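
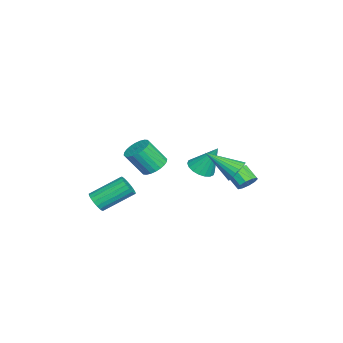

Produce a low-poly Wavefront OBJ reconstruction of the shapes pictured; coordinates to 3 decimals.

v 2.597 4.157 0.405
v 3.109 4.104 0.85
v 2.516 3.471 1.459
v 2.003 3.523 1.015
v 2.873 4.433 0.962
v 2.279 3.8 1.571
v 2.531 4.657 0.862
v 1.938 4.024 1.471
v 2.215 4.689 0.587
v 1.621 4.056 1.196
v 2.044 4.518 0.243
v 1.451 3.885 0.852
v 2.084 4.209 -0.039
v 1.491 3.576 0.57
v 2.321 3.88 -0.151
v 1.727 3.247 0.458
v 2.662 3.656 -0.051
v 2.069 3.023 0.558
v 2.979 3.624 0.224
v 2.385 2.991 0.833
v 3.149 3.795 0.568
v 2.556 3.162 1.177
v 2.489 -4.307 -1.784
v 3.182 -4.153 -1.659
v 2.583 -2.4 -0.492
v 1.891 -2.553 -0.616
v 3.121 -3.994 -1.93
v 2.522 -2.24 -0.763
v 2.935 -3.896 -2.172
v 2.336 -2.142 -1.005
v 2.661 -3.88 -2.337
v 2.062 -2.126 -1.17
v 2.353 -3.948 -2.393
v 1.754 -2.194 -1.226
v 2.072 -4.087 -2.328
v 1.473 -2.334 -1.16
v 1.873 -4.27 -2.155
v 1.275 -2.516 -0.987
v 1.797 -4.46 -1.908
v 1.198 -2.707 -0.741
v 1.858 -4.62 -1.637
v 1.259 -2.866 -0.47
v 2.044 -4.718 -1.395
v 1.445 -2.964 -0.228
v 2.318 -4.734 -1.23
v 1.719 -2.98 -0.063
v 2.626 -4.666 -1.174
v 2.027 -2.912 -0.007
v 2.907 -4.526 -1.24
v 2.308 -2.773 -0.072
v 3.105 -4.344 -1.413
v 2.507 -2.59 -0.245
v -2.191 1.075 -1.252
v -1.64 0.434 -0.943
v -2.029 2.065 0.512
v -1.387 0.694 -1.112
v -1.294 1.03 -1.309
v -1.378 1.375 -1.495
v -1.623 1.66 -1.633
v -1.98 1.829 -1.695
v -2.38 1.849 -1.67
v -2.741 1.716 -1.562
v -2.994 1.455 -1.392
v -3.088 1.119 -1.195
v -3.004 0.775 -1.009
v -2.759 0.489 -0.872
v -2.401 0.32 -0.809
v -2.002 0.3 -0.835
v 3.713 3.666 1.947
v 4.033 4.012 2.556
v 3.387 1.914 3.113
v 3.724 4.091 2.589
v 3.414 4.097 2.511
v 3.155 4.028 2.335
v 2.993 3.897 2.092
v 2.955 3.726 1.824
v 3.049 3.544 1.578
v 3.257 3.384 1.395
v 3.544 3.272 1.308
v 3.861 3.229 1.331
v 4.152 3.261 1.461
v 4.367 3.363 1.675
v 4.469 3.518 1.936
v 4.44 3.698 2.199
v 4.286 3.873 2.418
v 0.218 -1.31 0.083
v 1.072 -1.105 0.139
v 1.216 -2.104 1.593
v 0.362 -2.31 1.537
v 0.93 -0.854 0.326
v 1.074 -1.853 1.78
v 0.68 -0.673 0.476
v 0.824 -1.672 1.929
v 0.359 -0.588 0.565
v 0.504 -1.587 2.019
v 0.017 -0.614 0.582
v 0.162 -1.613 2.036
v -0.294 -0.745 0.522
v -0.15 -1.744 1.976
v -0.528 -0.963 0.396
v -0.383 -1.962 1.85
v -0.648 -1.233 0.222
v -0.503 -2.233 1.676
v -0.636 -1.516 0.027
v -0.492 -2.515 1.481
v -0.494 -1.767 -0.16
v -0.35 -2.766 1.294
v -0.244 -1.948 -0.309
v -0.1 -2.947 1.144
v 0.076 -2.033 -0.399
v 0.221 -3.032 1.055
v 0.418 -2.007 -0.416
v 0.563 -3.006 1.038
v 0.73 -1.876 -0.356
v 0.874 -2.875 1.098
v 0.963 -1.658 -0.23
v 1.108 -2.657 1.224
v 1.083 -1.387 -0.056
v 1.228 -2.387 1.398
f 2 1 5
f 2 5 3
f 3 5 6
f 3 6 4
f 5 1 7
f 5 7 6
f 6 7 8
f 6 8 4
f 7 1 9
f 7 9 8
f 8 9 10
f 8 10 4
f 9 1 11
f 9 11 10
f 10 11 12
f 10 12 4
f 11 1 13
f 11 13 12
f 12 13 14
f 12 14 4
f 13 1 15
f 13 15 14
f 14 15 16
f 14 16 4
f 15 1 17
f 15 17 16
f 16 17 18
f 16 18 4
f 17 1 19
f 17 19 18
f 18 19 20
f 18 20 4
f 19 1 21
f 19 21 20
f 20 21 22
f 20 22 4
f 21 1 2
f 21 2 22
f 22 2 3
f 22 3 4
f 24 23 27
f 24 27 25
f 25 27 28
f 25 28 26
f 27 23 29
f 27 29 28
f 28 29 30
f 28 30 26
f 29 23 31
f 29 31 30
f 30 31 32
f 30 32 26
f 31 23 33
f 31 33 32
f 32 33 34
f 32 34 26
f 33 23 35
f 33 35 34
f 34 35 36
f 34 36 26
f 35 23 37
f 35 37 36
f 36 37 38
f 36 38 26
f 37 23 39
f 37 39 38
f 38 39 40
f 38 40 26
f 39 23 41
f 39 41 40
f 40 41 42
f 40 42 26
f 41 23 43
f 41 43 42
f 42 43 44
f 42 44 26
f 43 23 45
f 43 45 44
f 44 45 46
f 44 46 26
f 45 23 47
f 45 47 46
f 46 47 48
f 46 48 26
f 47 23 49
f 47 49 48
f 48 49 50
f 48 50 26
f 49 23 51
f 49 51 50
f 50 51 52
f 50 52 26
f 51 23 24
f 51 24 52
f 52 24 25
f 52 25 26
f 54 53 56
f 54 56 55
f 56 53 57
f 56 57 55
f 57 53 58
f 57 58 55
f 58 53 59
f 58 59 55
f 59 53 60
f 59 60 55
f 60 53 61
f 60 61 55
f 61 53 62
f 61 62 55
f 62 53 63
f 62 63 55
f 63 53 64
f 63 64 55
f 64 53 65
f 64 65 55
f 65 53 66
f 65 66 55
f 66 53 67
f 66 67 55
f 67 53 68
f 67 68 55
f 68 53 54
f 68 54 55
f 70 69 72
f 70 72 71
f 72 69 73
f 72 73 71
f 73 69 74
f 73 74 71
f 74 69 75
f 74 75 71
f 75 69 76
f 75 76 71
f 76 69 77
f 76 77 71
f 77 69 78
f 77 78 71
f 78 69 79
f 78 79 71
f 79 69 80
f 79 80 71
f 80 69 81
f 80 81 71
f 81 69 82
f 81 82 71
f 82 69 83
f 82 83 71
f 83 69 84
f 83 84 71
f 84 69 85
f 84 85 71
f 85 69 70
f 85 70 71
f 87 86 90
f 87 90 88
f 88 90 91
f 88 91 89
f 90 86 92
f 90 92 91
f 91 92 93
f 91 93 89
f 92 86 94
f 92 94 93
f 93 94 95
f 93 95 89
f 94 86 96
f 94 96 95
f 95 96 97
f 95 97 89
f 96 86 98
f 96 98 97
f 97 98 99
f 97 99 89
f 98 86 100
f 98 100 99
f 99 100 101
f 99 101 89
f 100 86 102
f 100 102 101
f 101 102 103
f 101 103 89
f 102 86 104
f 102 104 103
f 103 104 105
f 103 105 89
f 104 86 106
f 104 106 105
f 105 106 107
f 105 107 89
f 106 86 108
f 106 108 107
f 107 108 109
f 107 109 89
f 108 86 110
f 108 110 109
f 109 110 111
f 109 111 89
f 110 86 112
f 110 112 111
f 111 112 113
f 111 113 89
f 112 86 114
f 112 114 113
f 113 114 115
f 113 115 89
f 114 86 116
f 114 116 115
f 115 116 117
f 115 117 89
f 116 86 118
f 116 118 117
f 117 118 119
f 117 119 89
f 118 86 87
f 118 87 119
f 119 87 88
f 119 88 89



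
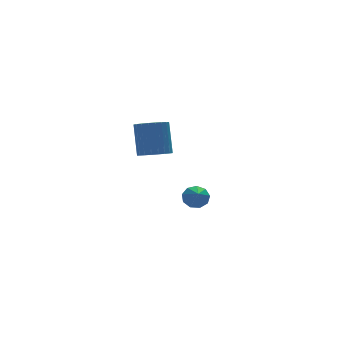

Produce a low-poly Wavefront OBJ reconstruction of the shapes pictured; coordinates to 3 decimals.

v 2.524 0.46 -3.602
v 2.754 0.856 -2.934
v 2.116 -0.76 -2.738
v 2.22 0.959 -3.041
v 1.829 0.829 -3.411
v 1.763 0.526 -3.87
v 2.053 0.192 -4.204
v 2.564 -0.016 -4.256
v 3.056 -0.001 -4.002
v 3.3 0.229 -3.561
v 3.18 0.568 -3.139
v -2.013 -4.246 2.56
v -1.078 -4.41 2.544
v -0.891 -3.517 4.425
v -1.827 -3.354 4.44
v -1.095 -4.074 2.387
v -0.908 -3.182 4.268
v -1.252 -3.765 2.256
v -1.066 -2.873 4.137
v -1.525 -3.529 2.171
v -1.339 -2.637 4.052
v -1.873 -3.403 2.146
v -1.686 -2.511 4.026
v -2.241 -3.404 2.183
v -2.055 -2.512 4.064
v -2.575 -3.534 2.278
v -2.389 -2.642 4.158
v -2.824 -3.772 2.415
v -2.637 -2.88 4.296
v -2.949 -4.083 2.575
v -2.762 -3.19 4.456
v -2.932 -4.418 2.732
v -2.745 -3.526 4.613
v -2.774 -4.727 2.863
v -2.588 -3.835 4.744
v -2.501 -4.963 2.948
v -2.315 -4.071 4.829
v -2.154 -5.089 2.974
v -1.967 -4.197 4.854
v -1.785 -5.088 2.936
v -1.599 -4.196 4.817
v -1.451 -4.958 2.842
v -1.265 -4.066 4.722
v -1.203 -4.72 2.704
v -1.016 -3.828 4.585
f 2 1 4
f 2 4 3
f 4 1 5
f 4 5 3
f 5 1 6
f 5 6 3
f 6 1 7
f 6 7 3
f 7 1 8
f 7 8 3
f 8 1 9
f 8 9 3
f 9 1 10
f 9 10 3
f 10 1 11
f 10 11 3
f 11 1 2
f 11 2 3
f 13 12 16
f 13 16 14
f 14 16 17
f 14 17 15
f 16 12 18
f 16 18 17
f 17 18 19
f 17 19 15
f 18 12 20
f 18 20 19
f 19 20 21
f 19 21 15
f 20 12 22
f 20 22 21
f 21 22 23
f 21 23 15
f 22 12 24
f 22 24 23
f 23 24 25
f 23 25 15
f 24 12 26
f 24 26 25
f 25 26 27
f 25 27 15
f 26 12 28
f 26 28 27
f 27 28 29
f 27 29 15
f 28 12 30
f 28 30 29
f 29 30 31
f 29 31 15
f 30 12 32
f 30 32 31
f 31 32 33
f 31 33 15
f 32 12 34
f 32 34 33
f 33 34 35
f 33 35 15
f 34 12 36
f 34 36 35
f 35 36 37
f 35 37 15
f 36 12 38
f 36 38 37
f 37 38 39
f 37 39 15
f 38 12 40
f 38 40 39
f 39 40 41
f 39 41 15
f 40 12 42
f 40 42 41
f 41 42 43
f 41 43 15
f 42 12 44
f 42 44 43
f 43 44 45
f 43 45 15
f 44 12 13
f 44 13 45
f 45 13 14
f 45 14 15



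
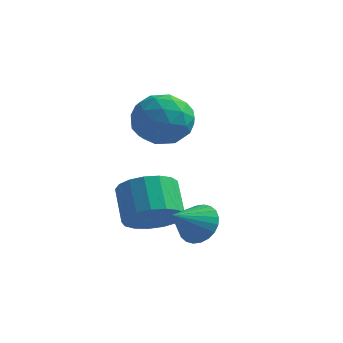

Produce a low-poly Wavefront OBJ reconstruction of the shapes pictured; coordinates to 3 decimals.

v 2.071 -1.802 -2.14
v 2.398 -2.232 -2.646
v 1.749 -2.778 -1.52
v 2.616 -2.186 -2.462
v 2.75 -2.082 -2.228
v 2.781 -1.936 -1.981
v 2.704 -1.769 -1.759
v 2.531 -1.607 -1.594
v 2.288 -1.475 -1.513
v 2.011 -1.393 -1.527
v 1.744 -1.373 -1.634
v 1.526 -1.418 -1.818
v 1.392 -1.522 -2.052
v 1.361 -1.668 -2.299
v 1.438 -1.835 -2.521
v 1.611 -1.997 -2.686
v 1.855 -2.129 -2.767
v 2.131 -2.212 -2.753
v 0.562 -1.759 -2.26
v 1.18 -1.07 -2.347
v 0.536 -0.371 -1.388
v -0.082 -1.061 -1.3
v 0.86 -0.964 -2.638
v 0.217 -0.266 -1.679
v 0.473 -1.04 -2.843
v -0.171 -0.342 -1.884
v 0.105 -1.282 -2.914
v -0.539 -0.583 -1.955
v -0.158 -1.632 -2.835
v -0.801 -0.934 -1.876
v -0.256 -2.012 -2.624
v -0.899 -1.313 -1.665
v -0.166 -2.334 -2.33
v -0.81 -1.635 -1.371
v 0.09 -2.524 -2.02
v -0.554 -1.825 -1.06
v 0.454 -2.539 -1.764
v -0.19 -1.84 -0.805
v 0.843 -2.375 -1.622
v 0.199 -1.677 -0.663
v 1.168 -2.071 -1.626
v 0.524 -1.372 -0.667
v 1.353 -1.695 -1.775
v 0.71 -0.996 -0.816
v 1.358 -1.333 -2.036
v 0.714 -0.635 -1.076
v -1.132 1.768 1.404
v -0.184 1.869 0.936
v -1.516 0.471 0.344
v -0.568 0.572 -0.124
v -0.633 0.212 0.873
v -0.395 1.013 1.528
v -1.305 1.327 -0.248
v -1.067 2.128 0.407
v -0.291 1.596 -0.085
v 0.125 0.907 0.608
v -1.825 1.433 0.672
v -1.409 0.744 1.365
v -0.624 1.932 1.263
v -1.076 0.408 0.017
v -1.114 0.196 0.603
v -0.557 0.255 0.328
v -0.748 1.429 1.611
v -0.191 1.489 1.336
v -0.455 0.514 1.299
v -1.509 0.851 -0.056
v -0.952 0.911 -0.331
v -1.143 2.085 0.952
v -0.586 2.144 0.677
v -1.245 1.826 -0.019
v -0.129 1.831 0.388
v -0.356 1.069 -0.235
v -0.788 1.513 -0.308
v -0.649 1.984 0.077
v 0.115 1.426 0.795
v -0.112 0.664 0.172
v -0.15 0.452 0.758
v -0.01 0.923 1.143
v 0.052 1.266 0.195
v -1.588 1.676 1.108
v -1.815 0.914 0.485
v -1.69 1.417 0.137
v -1.55 1.888 0.522
v -1.344 1.271 1.515
v -1.571 0.509 0.892
v -1.051 0.356 1.203
v -0.912 0.827 1.588
v -1.752 1.074 1.085
f 2 1 4
f 2 4 3
f 4 1 5
f 4 5 3
f 5 1 6
f 5 6 3
f 6 1 7
f 6 7 3
f 7 1 8
f 7 8 3
f 8 1 9
f 8 9 3
f 9 1 10
f 9 10 3
f 10 1 11
f 10 11 3
f 11 1 12
f 11 12 3
f 12 1 13
f 12 13 3
f 13 1 14
f 13 14 3
f 14 1 15
f 14 15 3
f 15 1 16
f 15 16 3
f 16 1 17
f 16 17 3
f 17 1 18
f 17 18 3
f 18 1 2
f 18 2 3
f 20 19 23
f 20 23 21
f 21 23 24
f 21 24 22
f 23 19 25
f 23 25 24
f 24 25 26
f 24 26 22
f 25 19 27
f 25 27 26
f 26 27 28
f 26 28 22
f 27 19 29
f 27 29 28
f 28 29 30
f 28 30 22
f 29 19 31
f 29 31 30
f 30 31 32
f 30 32 22
f 31 19 33
f 31 33 32
f 32 33 34
f 32 34 22
f 33 19 35
f 33 35 34
f 34 35 36
f 34 36 22
f 35 19 37
f 35 37 36
f 36 37 38
f 36 38 22
f 37 19 39
f 37 39 38
f 38 39 40
f 38 40 22
f 39 19 41
f 39 41 40
f 40 41 42
f 40 42 22
f 41 19 43
f 41 43 42
f 42 43 44
f 42 44 22
f 43 19 45
f 43 45 44
f 44 45 46
f 44 46 22
f 45 19 20
f 45 20 46
f 46 20 21
f 46 21 22
f 47 84 63
f 84 58 87
f 63 87 52
f 84 87 63
f 47 63 59
f 63 52 64
f 59 64 48
f 63 64 59
f 47 59 68
f 59 48 69
f 68 69 54
f 59 69 68
f 47 68 80
f 68 54 83
f 80 83 57
f 68 83 80
f 47 80 84
f 80 57 88
f 84 88 58
f 80 88 84
f 48 64 75
f 64 52 78
f 75 78 56
f 64 78 75
f 52 87 65
f 87 58 86
f 65 86 51
f 87 86 65
f 58 88 85
f 88 57 81
f 85 81 49
f 88 81 85
f 57 83 82
f 83 54 70
f 82 70 53
f 83 70 82
f 54 69 74
f 69 48 71
f 74 71 55
f 69 71 74
f 50 76 62
f 76 56 77
f 62 77 51
f 76 77 62
f 50 62 60
f 62 51 61
f 60 61 49
f 62 61 60
f 50 60 67
f 60 49 66
f 67 66 53
f 60 66 67
f 50 67 72
f 67 53 73
f 72 73 55
f 67 73 72
f 50 72 76
f 72 55 79
f 76 79 56
f 72 79 76
f 51 77 65
f 77 56 78
f 65 78 52
f 77 78 65
f 49 61 85
f 61 51 86
f 85 86 58
f 61 86 85
f 53 66 82
f 66 49 81
f 82 81 57
f 66 81 82
f 55 73 74
f 73 53 70
f 74 70 54
f 73 70 74
f 56 79 75
f 79 55 71
f 75 71 48
f 79 71 75



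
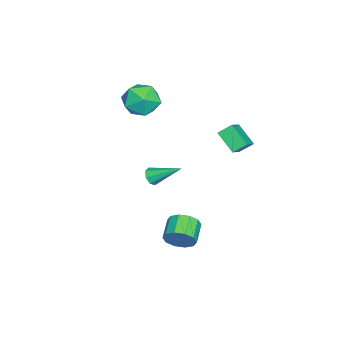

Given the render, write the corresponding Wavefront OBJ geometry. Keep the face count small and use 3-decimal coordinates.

v -0.256 -0.168 0.374
v 0.24 -0.332 0.602
v -0.184 1.428 1.366
v 0.293 -0.105 0.233
v 0.024 0.085 -0.053
v -0.408 0.127 -0.089
v -0.752 -0.003 0.146
v -0.805 -0.23 0.514
v -0.536 -0.421 0.801
v -0.104 -0.463 0.837
v -3.028 2.561 2.389
v -3.322 3.253 2.937
v -4.158 2.648 1.673
v -4.452 3.34 2.222
v -2.388 3.54 1.498
v -2.682 4.232 2.047
v -3.518 3.627 0.783
v -3.812 4.319 1.331
v -4.789 -2.251 2.91
v -4.206 -1.255 2.585
v -3.654 -2.405 4.475
v -3.071 -1.409 4.15
v -4.208 -1.343 4.522
v -4.91 -1.248 3.555
v -2.95 -2.412 3.505
v -3.652 -2.317 2.538
v -3.07 -1.355 2.952
v -3.847 -0.694 3.581
v -4.013 -2.966 3.479
v -4.79 -2.305 4.108
v 0.928 1.657 -3.378
v 1.202 2.009 -2.608
v -0.014 1.914 -2.132
v -0.288 1.563 -2.902
v 1.042 2.421 -2.935
v -0.175 2.326 -2.459
v 0.838 2.541 -3.432
v -0.378 2.446 -2.956
v 0.669 2.324 -3.908
v -0.548 2.229 -3.432
v 0.599 1.852 -4.182
v -0.618 1.757 -3.705
v 0.654 1.306 -4.148
v -0.562 1.211 -3.672
v 0.815 0.894 -3.821
v -0.402 0.799 -3.345
v 1.018 0.774 -3.324
v -0.198 0.679 -2.848
v 1.188 0.991 -2.848
v -0.029 0.896 -2.372
v 1.258 1.463 -2.575
v 0.041 1.368 -2.098
f 2 1 4
f 2 4 3
f 4 1 5
f 4 5 3
f 5 1 6
f 5 6 3
f 6 1 7
f 6 7 3
f 7 1 8
f 7 8 3
f 8 1 9
f 8 9 3
f 9 1 10
f 9 10 3
f 10 1 2
f 10 2 3
f 12 14 11
f 15 12 11
f 11 14 13
f 13 15 11
f 12 18 14
f 16 12 15
f 16 18 12
f 14 18 13
f 17 15 13
f 13 18 17
f 17 16 15
f 18 16 17
f 19 30 24
f 19 24 20
f 19 20 26
f 19 26 29
f 19 29 30
f 20 24 28
f 24 30 23
f 30 29 21
f 29 26 25
f 26 20 27
f 22 28 23
f 22 23 21
f 22 21 25
f 22 25 27
f 22 27 28
f 23 28 24
f 21 23 30
f 25 21 29
f 27 25 26
f 28 27 20
f 32 31 35
f 32 35 33
f 33 35 36
f 33 36 34
f 35 31 37
f 35 37 36
f 36 37 38
f 36 38 34
f 37 31 39
f 37 39 38
f 38 39 40
f 38 40 34
f 39 31 41
f 39 41 40
f 40 41 42
f 40 42 34
f 41 31 43
f 41 43 42
f 42 43 44
f 42 44 34
f 43 31 45
f 43 45 44
f 44 45 46
f 44 46 34
f 45 31 47
f 45 47 46
f 46 47 48
f 46 48 34
f 47 31 49
f 47 49 48
f 48 49 50
f 48 50 34
f 49 31 51
f 49 51 50
f 50 51 52
f 50 52 34
f 51 31 32
f 51 32 52
f 52 32 33
f 52 33 34



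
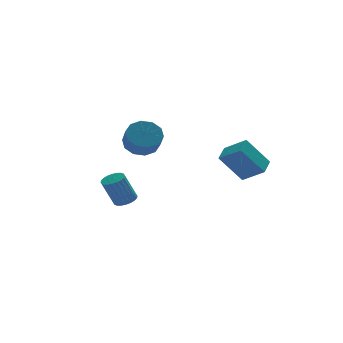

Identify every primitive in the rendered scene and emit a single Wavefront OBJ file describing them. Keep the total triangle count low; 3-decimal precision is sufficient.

v -0.13 2.762 0.525
v 0.782 2.889 0.758
v 0.682 2.086 1.588
v -0.23 1.958 1.355
v 0.459 3.261 1.078
v 0.359 2.457 1.909
v -0.089 3.441 1.187
v -0.189 2.638 2.018
v -0.652 3.363 1.043
v -0.752 2.559 1.874
v -1.017 3.054 0.701
v -1.116 2.25 1.532
v -1.042 2.634 0.292
v -1.142 1.831 1.122
v -0.719 2.263 -0.029
v -0.819 1.459 0.802
v -0.171 2.082 -0.138
v -0.271 1.279 0.693
v 0.392 2.161 0.006
v 0.292 1.357 0.837
v 0.756 2.47 0.348
v 0.657 1.666 1.179
v 1.519 -3.458 1.295
v 2.271 -4.323 2.009
v 2.112 -2.679 1.616
v 2.863 -3.544 2.33
v 2.617 -3.696 -0.15
v 3.368 -4.561 0.564
v 3.209 -2.917 0.171
v 3.961 -3.782 0.885
v -1.775 0.321 -2.292
v -1.402 0.784 -2.115
v -2.053 0.742 -0.632
v -2.425 0.279 -0.808
v -1.594 0.907 -2.196
v -2.245 0.864 -0.713
v -1.814 0.94 -2.291
v -2.465 0.898 -0.808
v -2.028 0.879 -2.387
v -2.678 0.837 -0.904
v -2.203 0.733 -2.468
v -2.854 0.691 -0.985
v -2.313 0.525 -2.522
v -2.964 0.482 -1.039
v -2.341 0.285 -2.541
v -2.992 0.243 -1.058
v -2.283 0.051 -2.522
v -2.934 0.009 -1.039
v -2.147 -0.142 -2.468
v -2.798 -0.184 -0.985
v -1.955 -0.264 -2.387
v -2.606 -0.307 -0.904
v -1.735 -0.298 -2.292
v -2.386 -0.34 -0.809
v -1.522 -0.237 -2.196
v -2.172 -0.279 -0.713
v -1.346 -0.091 -2.115
v -1.997 -0.133 -0.632
v -1.236 0.118 -2.061
v -1.887 0.075 -0.578
v -1.208 0.357 -2.042
v -1.859 0.315 -0.559
v -1.266 0.591 -2.061
v -1.917 0.549 -0.578
f 2 1 5
f 2 5 3
f 3 5 6
f 3 6 4
f 5 1 7
f 5 7 6
f 6 7 8
f 6 8 4
f 7 1 9
f 7 9 8
f 8 9 10
f 8 10 4
f 9 1 11
f 9 11 10
f 10 11 12
f 10 12 4
f 11 1 13
f 11 13 12
f 12 13 14
f 12 14 4
f 13 1 15
f 13 15 14
f 14 15 16
f 14 16 4
f 15 1 17
f 15 17 16
f 16 17 18
f 16 18 4
f 17 1 19
f 17 19 18
f 18 19 20
f 18 20 4
f 19 1 21
f 19 21 20
f 20 21 22
f 20 22 4
f 21 1 2
f 21 2 22
f 22 2 3
f 22 3 4
f 24 26 23
f 27 24 23
f 23 26 25
f 25 27 23
f 24 30 26
f 28 24 27
f 28 30 24
f 26 30 25
f 29 27 25
f 25 30 29
f 29 28 27
f 30 28 29
f 32 31 35
f 32 35 33
f 33 35 36
f 33 36 34
f 35 31 37
f 35 37 36
f 36 37 38
f 36 38 34
f 37 31 39
f 37 39 38
f 38 39 40
f 38 40 34
f 39 31 41
f 39 41 40
f 40 41 42
f 40 42 34
f 41 31 43
f 41 43 42
f 42 43 44
f 42 44 34
f 43 31 45
f 43 45 44
f 44 45 46
f 44 46 34
f 45 31 47
f 45 47 46
f 46 47 48
f 46 48 34
f 47 31 49
f 47 49 48
f 48 49 50
f 48 50 34
f 49 31 51
f 49 51 50
f 50 51 52
f 50 52 34
f 51 31 53
f 51 53 52
f 52 53 54
f 52 54 34
f 53 31 55
f 53 55 54
f 54 55 56
f 54 56 34
f 55 31 57
f 55 57 56
f 56 57 58
f 56 58 34
f 57 31 59
f 57 59 58
f 58 59 60
f 58 60 34
f 59 31 61
f 59 61 60
f 60 61 62
f 60 62 34
f 61 31 63
f 61 63 62
f 62 63 64
f 62 64 34
f 63 31 32
f 63 32 64
f 64 32 33
f 64 33 34



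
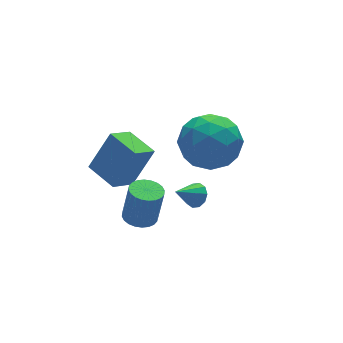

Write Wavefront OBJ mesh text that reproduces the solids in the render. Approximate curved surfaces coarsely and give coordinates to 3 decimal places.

v 0.398 2.874 1.277
v 1.327 2.893 2.771
v 0.115 4.195 1.436
v 1.044 4.214 2.93
v 1.336 3.146 0.69
v 2.265 3.165 2.184
v 1.053 4.467 0.849
v 1.982 4.486 2.343
v 1.581 -0.887 3.636
v 1.814 -1.236 3.908
v 0.759 -0.913 4.304
v 1.895 -0.959 4.019
v 1.856 -0.655 3.984
v 1.712 -0.439 3.815
v 1.519 -0.394 3.579
v 1.349 -0.538 3.364
v 1.268 -0.815 3.253
v 1.307 -1.119 3.289
v 1.45 -1.335 3.457
v 1.644 -1.38 3.694
v 0.326 0.789 1.479
v 0.762 1.234 1.39
v 1.05 1.237 2.811
v 0.614 0.791 2.901
v 0.562 1.371 1.431
v 0.85 1.373 2.852
v 0.326 1.419 1.478
v 0.613 1.421 2.9
v 0.089 1.371 1.526
v 0.377 1.373 2.947
v -0.111 1.234 1.567
v 0.177 1.237 2.988
v -0.245 1.03 1.595
v 0.043 1.032 3.016
v -0.291 0.788 1.604
v -0.004 0.791 3.026
v -0.244 0.547 1.595
v 0.044 0.55 3.016
v -0.11 0.343 1.569
v 0.178 0.346 2.99
v 0.09 0.207 1.528
v 0.378 0.209 2.949
v 0.327 0.159 1.48
v 0.614 0.161 2.902
v 0.563 0.207 1.433
v 0.851 0.209 2.854
v 0.763 0.343 1.392
v 1.051 0.346 2.813
v 0.897 0.548 1.364
v 1.185 0.55 2.785
v 0.944 0.789 1.354
v 1.231 0.792 2.776
v 0.896 1.03 1.364
v 1.184 1.033 2.785
v 4.128 2.379 3.091
v 4.499 1.88 4.153
v 2.621 1.08 3.007
v 2.992 0.581 4.069
v 2.517 1.716 4.055
v 3.448 2.518 4.107
v 3.672 0.442 3.053
v 4.603 1.244 3.105
v 4.217 0.682 4.129
v 3.503 1.47 4.749
v 3.617 1.49 2.411
v 2.903 2.278 3.031
v 4.445 2.243 3.63
v 2.675 0.717 3.53
v 2.395 1.384 3.522
v 2.613 1.09 4.146
v 3.828 2.619 3.603
v 4.046 2.325 4.227
v 2.881 2.229 4.169
v 3.074 0.635 2.933
v 3.292 0.341 3.557
v 4.507 1.87 3.014
v 4.725 1.576 3.638
v 4.239 0.731 2.991
v 4.498 1.246 4.24
v 3.612 0.483 4.19
v 4.012 0.401 3.593
v 4.559 0.872 3.623
v 4.078 1.709 4.604
v 3.193 0.946 4.554
v 2.914 1.613 4.546
v 3.461 2.085 4.577
v 3.913 1.005 4.59
v 3.927 2.014 2.606
v 3.042 1.251 2.556
v 3.659 0.875 2.583
v 4.206 1.347 2.614
v 3.508 2.477 2.97
v 2.622 1.714 2.92
v 2.561 2.088 3.537
v 3.108 2.559 3.567
v 3.207 1.955 2.57
f 2 4 1
f 5 2 1
f 1 4 3
f 3 5 1
f 2 8 4
f 6 2 5
f 6 8 2
f 4 8 3
f 7 5 3
f 3 8 7
f 7 6 5
f 8 6 7
f 10 9 12
f 10 12 11
f 12 9 13
f 12 13 11
f 13 9 14
f 13 14 11
f 14 9 15
f 14 15 11
f 15 9 16
f 15 16 11
f 16 9 17
f 16 17 11
f 17 9 18
f 17 18 11
f 18 9 19
f 18 19 11
f 19 9 20
f 19 20 11
f 20 9 10
f 20 10 11
f 22 21 25
f 22 25 23
f 23 25 26
f 23 26 24
f 25 21 27
f 25 27 26
f 26 27 28
f 26 28 24
f 27 21 29
f 27 29 28
f 28 29 30
f 28 30 24
f 29 21 31
f 29 31 30
f 30 31 32
f 30 32 24
f 31 21 33
f 31 33 32
f 32 33 34
f 32 34 24
f 33 21 35
f 33 35 34
f 34 35 36
f 34 36 24
f 35 21 37
f 35 37 36
f 36 37 38
f 36 38 24
f 37 21 39
f 37 39 38
f 38 39 40
f 38 40 24
f 39 21 41
f 39 41 40
f 40 41 42
f 40 42 24
f 41 21 43
f 41 43 42
f 42 43 44
f 42 44 24
f 43 21 45
f 43 45 44
f 44 45 46
f 44 46 24
f 45 21 47
f 45 47 46
f 46 47 48
f 46 48 24
f 47 21 49
f 47 49 48
f 48 49 50
f 48 50 24
f 49 21 51
f 49 51 50
f 50 51 52
f 50 52 24
f 51 21 53
f 51 53 52
f 52 53 54
f 52 54 24
f 53 21 22
f 53 22 54
f 54 22 23
f 54 23 24
f 55 92 71
f 92 66 95
f 71 95 60
f 92 95 71
f 55 71 67
f 71 60 72
f 67 72 56
f 71 72 67
f 55 67 76
f 67 56 77
f 76 77 62
f 67 77 76
f 55 76 88
f 76 62 91
f 88 91 65
f 76 91 88
f 55 88 92
f 88 65 96
f 92 96 66
f 88 96 92
f 56 72 83
f 72 60 86
f 83 86 64
f 72 86 83
f 60 95 73
f 95 66 94
f 73 94 59
f 95 94 73
f 66 96 93
f 96 65 89
f 93 89 57
f 96 89 93
f 65 91 90
f 91 62 78
f 90 78 61
f 91 78 90
f 62 77 82
f 77 56 79
f 82 79 63
f 77 79 82
f 58 84 70
f 84 64 85
f 70 85 59
f 84 85 70
f 58 70 68
f 70 59 69
f 68 69 57
f 70 69 68
f 58 68 75
f 68 57 74
f 75 74 61
f 68 74 75
f 58 75 80
f 75 61 81
f 80 81 63
f 75 81 80
f 58 80 84
f 80 63 87
f 84 87 64
f 80 87 84
f 59 85 73
f 85 64 86
f 73 86 60
f 85 86 73
f 57 69 93
f 69 59 94
f 93 94 66
f 69 94 93
f 61 74 90
f 74 57 89
f 90 89 65
f 74 89 90
f 63 81 82
f 81 61 78
f 82 78 62
f 81 78 82
f 64 87 83
f 87 63 79
f 83 79 56
f 87 79 83



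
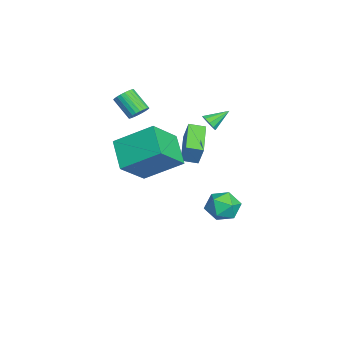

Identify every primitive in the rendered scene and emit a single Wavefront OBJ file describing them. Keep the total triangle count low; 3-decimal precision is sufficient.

v -0.303 1.592 2.075
v 0.039 1.843 3.133
v -0.331 2.401 1.892
v 0.011 2.652 2.95
v 1.489 1.528 1.51
v 1.831 1.779 2.568
v 1.461 2.337 1.327
v 1.803 2.588 2.385
v 1.661 -0.479 2.176
v 2.79 -1.473 3.463
v 1.919 1.346 3.358
v 3.049 0.352 4.645
v 3.091 -0.072 1.235
v 4.221 -1.066 2.522
v 3.35 1.753 2.417
v 4.479 0.759 3.704
v -1.96 2.749 2.099
v -1.469 2.973 2.084
v -2.38 3.711 2.721
v -1.637 3.074 1.814
v -1.928 3.052 1.653
v -2.232 2.914 1.662
v -2.432 2.713 1.838
v -2.452 2.526 2.113
v -2.284 2.424 2.383
v -1.993 2.446 2.545
v -1.689 2.584 2.536
v -1.489 2.786 2.36
v 0.149 4.355 -2.182
v 0.801 4.011 -2.775
v -0.241 2.929 -1.785
v 0.411 2.585 -2.378
v 0.679 3.043 -1.595
v 0.92 3.925 -1.84
v -0.36 3.015 -2.72
v -0.119 3.897 -2.965
v 0.487 3.183 -3.108
v 1.128 3.201 -2.413
v -0.568 3.739 -2.147
v 0.073 3.757 -1.452
v -1.399 -0.532 3.02
v -0.985 -0.935 2.975
v -1.627 -1.692 3.876
v -2.041 -1.288 3.92
v -0.903 -0.806 3.142
v -1.545 -1.563 4.043
v -0.897 -0.635 3.29
v -1.538 -1.392 4.191
v -0.967 -0.449 3.397
v -1.608 -1.206 4.298
v -1.103 -0.275 3.447
v -1.744 -1.032 4.347
v -1.284 -0.14 3.431
v -1.925 -0.897 4.332
v -1.482 -0.064 3.353
v -2.124 -0.821 4.254
v -1.668 -0.06 3.224
v -2.31 -0.817 4.125
v -1.813 -0.128 3.064
v -2.455 -0.885 3.965
v -1.895 -0.257 2.897
v -2.537 -1.014 3.798
v -1.902 -0.428 2.749
v -2.543 -1.185 3.65
v -1.832 -0.614 2.642
v -2.473 -1.371 3.543
v -1.696 -0.788 2.593
v -2.337 -1.545 3.493
v -1.515 -0.923 2.608
v -2.156 -1.68 3.509
v -1.316 -0.999 2.686
v -1.958 -1.756 3.587
v -1.13 -1.003 2.815
v -1.772 -1.76 3.716
f 2 4 1
f 5 2 1
f 1 4 3
f 3 5 1
f 2 8 4
f 6 2 5
f 6 8 2
f 4 8 3
f 7 5 3
f 3 8 7
f 7 6 5
f 8 6 7
f 10 12 9
f 13 10 9
f 9 12 11
f 11 13 9
f 10 16 12
f 14 10 13
f 14 16 10
f 12 16 11
f 15 13 11
f 11 16 15
f 15 14 13
f 16 14 15
f 18 17 20
f 18 20 19
f 20 17 21
f 20 21 19
f 21 17 22
f 21 22 19
f 22 17 23
f 22 23 19
f 23 17 24
f 23 24 19
f 24 17 25
f 24 25 19
f 25 17 26
f 25 26 19
f 26 17 27
f 26 27 19
f 27 17 28
f 27 28 19
f 28 17 18
f 28 18 19
f 29 40 34
f 29 34 30
f 29 30 36
f 29 36 39
f 29 39 40
f 30 34 38
f 34 40 33
f 40 39 31
f 39 36 35
f 36 30 37
f 32 38 33
f 32 33 31
f 32 31 35
f 32 35 37
f 32 37 38
f 33 38 34
f 31 33 40
f 35 31 39
f 37 35 36
f 38 37 30
f 42 41 45
f 42 45 43
f 43 45 46
f 43 46 44
f 45 41 47
f 45 47 46
f 46 47 48
f 46 48 44
f 47 41 49
f 47 49 48
f 48 49 50
f 48 50 44
f 49 41 51
f 49 51 50
f 50 51 52
f 50 52 44
f 51 41 53
f 51 53 52
f 52 53 54
f 52 54 44
f 53 41 55
f 53 55 54
f 54 55 56
f 54 56 44
f 55 41 57
f 55 57 56
f 56 57 58
f 56 58 44
f 57 41 59
f 57 59 58
f 58 59 60
f 58 60 44
f 59 41 61
f 59 61 60
f 60 61 62
f 60 62 44
f 61 41 63
f 61 63 62
f 62 63 64
f 62 64 44
f 63 41 65
f 63 65 64
f 64 65 66
f 64 66 44
f 65 41 67
f 65 67 66
f 66 67 68
f 66 68 44
f 67 41 69
f 67 69 68
f 68 69 70
f 68 70 44
f 69 41 71
f 69 71 70
f 70 71 72
f 70 72 44
f 71 41 73
f 71 73 72
f 72 73 74
f 72 74 44
f 73 41 42
f 73 42 74
f 74 42 43
f 74 43 44



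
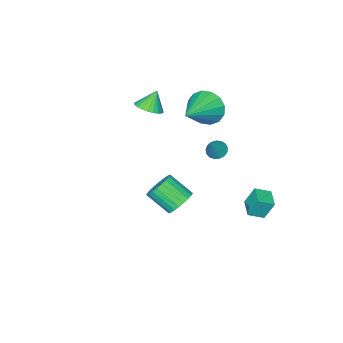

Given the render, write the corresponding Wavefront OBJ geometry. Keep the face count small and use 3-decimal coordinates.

v -1.215 -3.111 1.934
v -0.805 -3.673 2.155
v -1.725 -3.109 2.886
v -0.646 -3.452 2.239
v -0.574 -3.179 2.278
v -0.6 -2.896 2.264
v -0.719 -2.645 2.199
v -0.914 -2.465 2.095
v -1.154 -2.384 1.966
v -1.404 -2.413 1.832
v -1.625 -2.548 1.713
v -1.783 -2.769 1.629
v -1.855 -3.042 1.591
v -1.83 -3.326 1.605
v -1.711 -3.576 1.669
v -1.516 -3.756 1.774
v -1.276 -3.837 1.903
v -1.026 -3.808 2.036
v -3.324 -1.488 1.78
v -2.887 -1.955 1.024
v -1.496 -0.912 2.48
v -2.972 -1.479 0.854
v -3.151 -1.005 0.933
v -3.377 -0.661 1.239
v -3.588 -0.539 1.689
v -3.729 -0.671 2.164
v -3.761 -1.022 2.536
v -3.675 -1.498 2.705
v -3.496 -1.971 2.627
v -3.27 -2.315 2.321
v -3.059 -2.438 1.87
v -2.918 -2.306 1.396
v -1.484 1.198 1.36
v -1.202 0.771 1.27
v -0.736 1.482 2.36
v -1.089 0.947 1.136
v -1.066 1.18 1.052
v -1.139 1.418 1.04
v -1.291 1.605 1.1
v -1.487 1.699 1.221
v -1.683 1.679 1.373
v -1.833 1.548 1.523
v -1.903 1.338 1.635
v -1.878 1.095 1.685
v -1.762 0.876 1.66
v -1.582 0.731 1.566
v -1.381 0.693 1.426
v 2.368 3.042 1.001
v 3.014 3.383 1.116
v 3.399 2.38 1.934
v 2.752 2.038 1.819
v 2.853 3.494 1.329
v 3.238 2.491 2.146
v 2.618 3.537 1.491
v 3.003 2.533 2.308
v 2.345 3.504 1.579
v 2.73 2.5 2.396
v 2.076 3.4 1.579
v 2.46 2.397 2.396
v 1.85 3.242 1.491
v 2.235 2.239 2.308
v 1.704 3.054 1.328
v 2.089 2.051 2.146
v 1.659 2.863 1.116
v 2.043 1.86 1.934
v 1.721 2.7 0.886
v 2.106 1.697 1.704
v 1.882 2.589 0.674
v 2.267 1.586 1.491
v 2.117 2.547 0.512
v 2.502 1.543 1.329
v 2.39 2.58 0.424
v 2.775 1.576 1.241
v 2.66 2.683 0.424
v 3.044 1.68 1.241
v 2.885 2.841 0.512
v 3.27 1.838 1.329
v 3.031 3.029 0.674
v 3.416 2.026 1.492
v 3.077 3.22 0.886
v 3.461 2.217 1.704
v -2.975 2.604 -2.526
v -3.27 2.952 -1.514
v -2.425 3.396 -2.638
v -2.72 3.744 -1.626
v -2.32 2.196 -2.194
v -2.615 2.544 -1.182
v -1.77 2.988 -2.306
v -2.065 3.336 -1.294
f 2 1 4
f 2 4 3
f 4 1 5
f 4 5 3
f 5 1 6
f 5 6 3
f 6 1 7
f 6 7 3
f 7 1 8
f 7 8 3
f 8 1 9
f 8 9 3
f 9 1 10
f 9 10 3
f 10 1 11
f 10 11 3
f 11 1 12
f 11 12 3
f 12 1 13
f 12 13 3
f 13 1 14
f 13 14 3
f 14 1 15
f 14 15 3
f 15 1 16
f 15 16 3
f 16 1 17
f 16 17 3
f 17 1 18
f 17 18 3
f 18 1 2
f 18 2 3
f 20 19 22
f 20 22 21
f 22 19 23
f 22 23 21
f 23 19 24
f 23 24 21
f 24 19 25
f 24 25 21
f 25 19 26
f 25 26 21
f 26 19 27
f 26 27 21
f 27 19 28
f 27 28 21
f 28 19 29
f 28 29 21
f 29 19 30
f 29 30 21
f 30 19 31
f 30 31 21
f 31 19 32
f 31 32 21
f 32 19 20
f 32 20 21
f 34 33 36
f 34 36 35
f 36 33 37
f 36 37 35
f 37 33 38
f 37 38 35
f 38 33 39
f 38 39 35
f 39 33 40
f 39 40 35
f 40 33 41
f 40 41 35
f 41 33 42
f 41 42 35
f 42 33 43
f 42 43 35
f 43 33 44
f 43 44 35
f 44 33 45
f 44 45 35
f 45 33 46
f 45 46 35
f 46 33 47
f 46 47 35
f 47 33 34
f 47 34 35
f 49 48 52
f 49 52 50
f 50 52 53
f 50 53 51
f 52 48 54
f 52 54 53
f 53 54 55
f 53 55 51
f 54 48 56
f 54 56 55
f 55 56 57
f 55 57 51
f 56 48 58
f 56 58 57
f 57 58 59
f 57 59 51
f 58 48 60
f 58 60 59
f 59 60 61
f 59 61 51
f 60 48 62
f 60 62 61
f 61 62 63
f 61 63 51
f 62 48 64
f 62 64 63
f 63 64 65
f 63 65 51
f 64 48 66
f 64 66 65
f 65 66 67
f 65 67 51
f 66 48 68
f 66 68 67
f 67 68 69
f 67 69 51
f 68 48 70
f 68 70 69
f 69 70 71
f 69 71 51
f 70 48 72
f 70 72 71
f 71 72 73
f 71 73 51
f 72 48 74
f 72 74 73
f 73 74 75
f 73 75 51
f 74 48 76
f 74 76 75
f 75 76 77
f 75 77 51
f 76 48 78
f 76 78 77
f 77 78 79
f 77 79 51
f 78 48 80
f 78 80 79
f 79 80 81
f 79 81 51
f 80 48 49
f 80 49 81
f 81 49 50
f 81 50 51
f 83 85 82
f 86 83 82
f 82 85 84
f 84 86 82
f 83 89 85
f 87 83 86
f 87 89 83
f 85 89 84
f 88 86 84
f 84 89 88
f 88 87 86
f 89 87 88



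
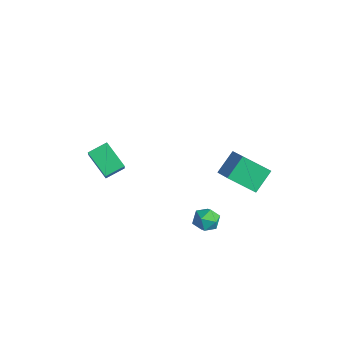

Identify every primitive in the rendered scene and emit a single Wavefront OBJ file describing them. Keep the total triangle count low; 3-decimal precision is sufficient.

v -5.284 -1.91 1.258
v -5.187 -0.75 1.686
v -3.8 -1.645 0.203
v -3.703 -0.485 0.631
v -4.077 -2.575 2.789
v -3.98 -1.415 3.217
v -2.593 -2.31 1.734
v -2.496 -1.15 2.162
v 1.648 2.274 3.33
v 1.29 3.455 4.333
v 2.536 3.532 2.166
v 2.178 4.713 3.169
v 3.022 2.027 4.111
v 2.664 3.208 5.114
v 3.91 3.285 2.947
v 3.552 4.466 3.95
v 2.358 1.46 0.029
v 2.797 1.748 0.686
v 2.463 0.192 0.514
v 2.902 0.48 1.171
v 2.084 0.664 1.098
v 2.019 1.447 0.799
v 3.241 0.493 0.401
v 3.176 1.276 0.102
v 3.342 1.15 0.916
v 2.628 1.256 1.347
v 2.632 0.684 -0.147
v 1.918 0.79 0.284
f 2 4 1
f 5 2 1
f 1 4 3
f 3 5 1
f 2 8 4
f 6 2 5
f 6 8 2
f 4 8 3
f 7 5 3
f 3 8 7
f 7 6 5
f 8 6 7
f 10 12 9
f 13 10 9
f 9 12 11
f 11 13 9
f 10 16 12
f 14 10 13
f 14 16 10
f 12 16 11
f 15 13 11
f 11 16 15
f 15 14 13
f 16 14 15
f 17 28 22
f 17 22 18
f 17 18 24
f 17 24 27
f 17 27 28
f 18 22 26
f 22 28 21
f 28 27 19
f 27 24 23
f 24 18 25
f 20 26 21
f 20 21 19
f 20 19 23
f 20 23 25
f 20 25 26
f 21 26 22
f 19 21 28
f 23 19 27
f 25 23 24
f 26 25 18



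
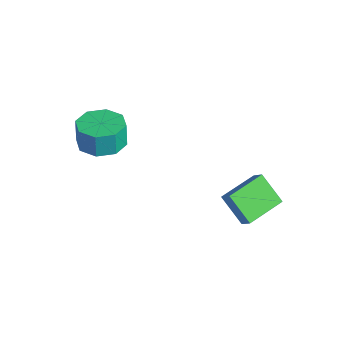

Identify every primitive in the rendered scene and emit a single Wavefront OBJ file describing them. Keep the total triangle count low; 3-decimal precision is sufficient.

v 3.117 1.107 0.555
v 3.686 1.15 1.171
v 2.754 2.899 0.766
v 3.323 2.941 1.383
v 4.237 1.459 -0.503
v 4.806 1.501 0.114
v 3.874 3.25 -0.291
v 4.443 3.293 0.325
v -0.422 -2.618 3.085
v 0.646 -2.506 3.203
v 0.51 -2.449 4.374
v -0.558 -2.562 4.255
v 0.258 -1.78 3.123
v 0.122 -1.723 4.294
v -0.528 -1.546 3.02
v -0.664 -1.489 4.191
v -1.252 -1.939 2.955
v -1.388 -1.883 4.126
v -1.49 -2.731 2.966
v -1.626 -2.674 4.137
v -1.102 -3.457 3.046
v -1.238 -3.4 4.217
v -0.316 -3.691 3.149
v -0.452 -3.634 4.32
v 0.408 -3.297 3.214
v 0.272 -3.241 4.385
f 2 4 1
f 5 2 1
f 1 4 3
f 3 5 1
f 2 8 4
f 6 2 5
f 6 8 2
f 4 8 3
f 7 5 3
f 3 8 7
f 7 6 5
f 8 6 7
f 10 9 13
f 10 13 11
f 11 13 14
f 11 14 12
f 13 9 15
f 13 15 14
f 14 15 16
f 14 16 12
f 15 9 17
f 15 17 16
f 16 17 18
f 16 18 12
f 17 9 19
f 17 19 18
f 18 19 20
f 18 20 12
f 19 9 21
f 19 21 20
f 20 21 22
f 20 22 12
f 21 9 23
f 21 23 22
f 22 23 24
f 22 24 12
f 23 9 25
f 23 25 24
f 24 25 26
f 24 26 12
f 25 9 10
f 25 10 26
f 26 10 11
f 26 11 12



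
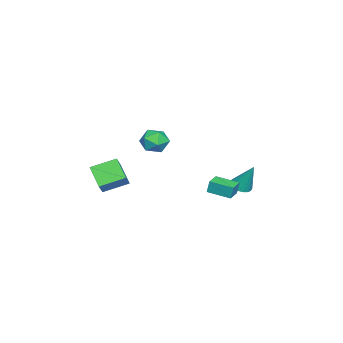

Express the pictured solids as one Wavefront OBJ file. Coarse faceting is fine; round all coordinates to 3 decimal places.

v 1.96 -4.087 -2.496
v 0.959 -4.991 -1.581
v 1.256 -2.74 -1.936
v 0.255 -3.644 -1.021
v 2.605 -4.056 -1.759
v 1.604 -4.96 -0.844
v 1.901 -2.709 -1.199
v 0.9 -3.613 -0.284
v 1.806 2.27 -1.147
v 1.775 2.408 -0.35
v 1.908 3.637 -1.379
v 1.877 3.775 -0.582
v 2.783 2.205 -1.098
v 2.752 2.343 -0.301
v 2.885 3.572 -1.33
v 2.854 3.71 -0.533
v 0.719 3.529 -1.374
v 1.231 3.128 -1.259
v 0.961 4.311 0.274
v 1.352 3.343 -1.379
v 1.364 3.59 -1.498
v 1.265 3.827 -1.595
v 1.071 4.012 -1.655
v 0.816 4.113 -1.665
v 0.544 4.113 -1.626
v 0.303 4.013 -1.542
v 0.134 3.828 -1.43
v 0.065 3.592 -1.308
v 0.11 3.345 -1.197
v 0.26 3.13 -1.117
v 0.489 2.984 -1.081
v 0.759 2.931 -1.096
v 1.021 2.983 -1.159
v -2.183 -1.818 -0.227
v -1.274 -1.714 -0.47
v -1.766 -2.706 0.95
v -0.857 -2.602 0.707
v -1.342 -1.866 1.052
v -1.599 -1.318 0.325
v -1.441 -3.102 0.155
v -1.698 -2.554 -0.572
v -0.815 -2.508 -0.234
v -0.754 -1.744 0.321
v -2.286 -2.676 0.159
v -2.225 -1.912 0.714
f 2 4 1
f 5 2 1
f 1 4 3
f 3 5 1
f 2 8 4
f 6 2 5
f 6 8 2
f 4 8 3
f 7 5 3
f 3 8 7
f 7 6 5
f 8 6 7
f 10 12 9
f 13 10 9
f 9 12 11
f 11 13 9
f 10 16 12
f 14 10 13
f 14 16 10
f 12 16 11
f 15 13 11
f 11 16 15
f 15 14 13
f 16 14 15
f 18 17 20
f 18 20 19
f 20 17 21
f 20 21 19
f 21 17 22
f 21 22 19
f 22 17 23
f 22 23 19
f 23 17 24
f 23 24 19
f 24 17 25
f 24 25 19
f 25 17 26
f 25 26 19
f 26 17 27
f 26 27 19
f 27 17 28
f 27 28 19
f 28 17 29
f 28 29 19
f 29 17 30
f 29 30 19
f 30 17 31
f 30 31 19
f 31 17 32
f 31 32 19
f 32 17 33
f 32 33 19
f 33 17 18
f 33 18 19
f 34 45 39
f 34 39 35
f 34 35 41
f 34 41 44
f 34 44 45
f 35 39 43
f 39 45 38
f 45 44 36
f 44 41 40
f 41 35 42
f 37 43 38
f 37 38 36
f 37 36 40
f 37 40 42
f 37 42 43
f 38 43 39
f 36 38 45
f 40 36 44
f 42 40 41
f 43 42 35



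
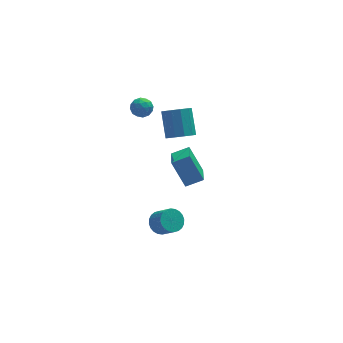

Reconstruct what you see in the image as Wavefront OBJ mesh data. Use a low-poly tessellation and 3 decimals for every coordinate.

v 3.415 2.814 -0.047
v 4.263 2.67 0.081
v 4.274 3.922 1.415
v 3.425 4.066 1.287
v 4.214 3.06 -0.285
v 4.225 4.313 1.049
v 3.86 3.357 -0.56
v 3.871 4.609 0.774
v 3.336 3.446 -0.64
v 3.346 4.698 0.694
v 2.842 3.293 -0.493
v 2.852 4.546 0.842
v 2.566 2.958 -0.175
v 2.577 4.21 1.159
v 2.615 2.567 0.191
v 2.626 3.82 1.525
v 2.969 2.271 0.466
v 2.98 3.523 1.8
v 3.494 2.182 0.546
v 3.504 3.434 1.88
v 3.988 2.334 0.398
v 3.998 3.587 1.733
v 3.43 1.621 -3.604
v 2.77 2.386 -1.983
v 3.732 3.113 -4.186
v 3.072 3.878 -2.565
v 4.488 1.582 -3.155
v 3.828 2.347 -1.534
v 4.79 3.074 -3.737
v 4.13 3.839 -2.116
v 0.992 -3.282 -1.6
v 1.634 -2.898 -1.652
v 2.13 -3.614 -0.812
v 1.488 -3.998 -0.76
v 1.495 -2.749 -1.442
v 1.991 -3.464 -0.602
v 1.279 -2.68 -1.257
v 1.775 -3.396 -0.417
v 1.02 -2.704 -1.123
v 1.516 -3.419 -0.283
v 0.756 -2.815 -1.063
v 1.252 -3.531 -0.223
v 0.528 -2.998 -1.084
v 1.024 -3.713 -0.244
v 0.371 -3.223 -1.184
v 0.867 -3.939 -0.343
v 0.309 -3.458 -1.347
v 0.804 -4.174 -0.507
v 0.35 -3.666 -1.548
v 0.846 -4.382 -0.708
v 0.489 -3.816 -1.758
v 0.985 -4.531 -0.918
v 0.705 -3.884 -1.943
v 1.201 -4.6 -1.103
v 0.964 -3.861 -2.077
v 1.46 -4.576 -1.237
v 1.228 -3.749 -2.137
v 1.724 -4.465 -1.297
v 1.456 -3.567 -2.116
v 1.952 -4.282 -1.276
v 1.613 -3.341 -2.017
v 2.109 -4.057 -1.176
v 1.676 -3.106 -1.853
v 2.171 -3.822 -1.013
v 0.916 3.069 3.232
v 1.582 2.911 3.343
v 0.638 1.989 3.357
v 1.304 1.831 3.468
v 0.951 2.198 3.939
v 1.123 2.866 3.862
v 1.097 2.034 2.838
v 1.269 2.702 2.761
v 1.694 2.271 3.1
v 1.604 2.373 3.781
v 0.616 2.527 2.919
v 0.526 2.629 3.6
v 1.273 3.085 3.277
v 0.947 1.815 3.423
v 0.739 2.031 3.7
v 1.131 1.938 3.766
v 1.003 3.059 3.581
v 1.395 2.966 3.647
v 1.024 2.547 3.997
v 0.825 1.934 3.053
v 1.217 1.841 3.119
v 1.089 2.962 2.934
v 1.481 2.869 3
v 1.196 2.353 2.703
v 1.731 2.616 3.199
v 1.568 1.981 3.273
v 1.446 2.1 2.902
v 1.547 2.493 2.857
v 1.678 2.676 3.599
v 1.515 2.041 3.673
v 1.307 2.257 3.95
v 1.408 2.649 3.904
v 1.744 2.3 3.456
v 0.705 2.859 3.027
v 0.542 2.224 3.101
v 0.812 2.251 2.796
v 0.913 2.643 2.75
v 0.652 2.919 3.427
v 0.489 2.284 3.501
v 0.673 2.407 3.843
v 0.774 2.8 3.798
v 0.476 2.6 3.244
f 2 1 5
f 2 5 3
f 3 5 6
f 3 6 4
f 5 1 7
f 5 7 6
f 6 7 8
f 6 8 4
f 7 1 9
f 7 9 8
f 8 9 10
f 8 10 4
f 9 1 11
f 9 11 10
f 10 11 12
f 10 12 4
f 11 1 13
f 11 13 12
f 12 13 14
f 12 14 4
f 13 1 15
f 13 15 14
f 14 15 16
f 14 16 4
f 15 1 17
f 15 17 16
f 16 17 18
f 16 18 4
f 17 1 19
f 17 19 18
f 18 19 20
f 18 20 4
f 19 1 21
f 19 21 20
f 20 21 22
f 20 22 4
f 21 1 2
f 21 2 22
f 22 2 3
f 22 3 4
f 24 26 23
f 27 24 23
f 23 26 25
f 25 27 23
f 24 30 26
f 28 24 27
f 28 30 24
f 26 30 25
f 29 27 25
f 25 30 29
f 29 28 27
f 30 28 29
f 32 31 35
f 32 35 33
f 33 35 36
f 33 36 34
f 35 31 37
f 35 37 36
f 36 37 38
f 36 38 34
f 37 31 39
f 37 39 38
f 38 39 40
f 38 40 34
f 39 31 41
f 39 41 40
f 40 41 42
f 40 42 34
f 41 31 43
f 41 43 42
f 42 43 44
f 42 44 34
f 43 31 45
f 43 45 44
f 44 45 46
f 44 46 34
f 45 31 47
f 45 47 46
f 46 47 48
f 46 48 34
f 47 31 49
f 47 49 48
f 48 49 50
f 48 50 34
f 49 31 51
f 49 51 50
f 50 51 52
f 50 52 34
f 51 31 53
f 51 53 52
f 52 53 54
f 52 54 34
f 53 31 55
f 53 55 54
f 54 55 56
f 54 56 34
f 55 31 57
f 55 57 56
f 56 57 58
f 56 58 34
f 57 31 59
f 57 59 58
f 58 59 60
f 58 60 34
f 59 31 61
f 59 61 60
f 60 61 62
f 60 62 34
f 61 31 63
f 61 63 62
f 62 63 64
f 62 64 34
f 63 31 32
f 63 32 64
f 64 32 33
f 64 33 34
f 65 102 81
f 102 76 105
f 81 105 70
f 102 105 81
f 65 81 77
f 81 70 82
f 77 82 66
f 81 82 77
f 65 77 86
f 77 66 87
f 86 87 72
f 77 87 86
f 65 86 98
f 86 72 101
f 98 101 75
f 86 101 98
f 65 98 102
f 98 75 106
f 102 106 76
f 98 106 102
f 66 82 93
f 82 70 96
f 93 96 74
f 82 96 93
f 70 105 83
f 105 76 104
f 83 104 69
f 105 104 83
f 76 106 103
f 106 75 99
f 103 99 67
f 106 99 103
f 75 101 100
f 101 72 88
f 100 88 71
f 101 88 100
f 72 87 92
f 87 66 89
f 92 89 73
f 87 89 92
f 68 94 80
f 94 74 95
f 80 95 69
f 94 95 80
f 68 80 78
f 80 69 79
f 78 79 67
f 80 79 78
f 68 78 85
f 78 67 84
f 85 84 71
f 78 84 85
f 68 85 90
f 85 71 91
f 90 91 73
f 85 91 90
f 68 90 94
f 90 73 97
f 94 97 74
f 90 97 94
f 69 95 83
f 95 74 96
f 83 96 70
f 95 96 83
f 67 79 103
f 79 69 104
f 103 104 76
f 79 104 103
f 71 84 100
f 84 67 99
f 100 99 75
f 84 99 100
f 73 91 92
f 91 71 88
f 92 88 72
f 91 88 92
f 74 97 93
f 97 73 89
f 93 89 66
f 97 89 93



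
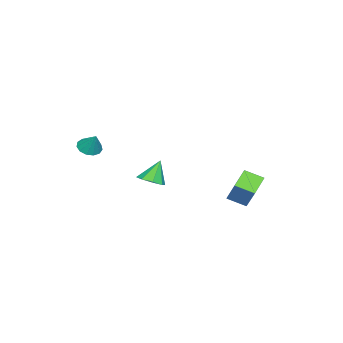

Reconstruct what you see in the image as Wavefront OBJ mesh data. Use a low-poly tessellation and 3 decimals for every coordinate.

v 1.958 -4.295 2.199
v 2.378 -3.859 1.773
v 2.382 -3.685 3.241
v 2.01 -3.667 1.811
v 1.625 -3.674 1.971
v 1.346 -3.879 2.204
v 1.261 -4.215 2.436
v 1.398 -4.577 2.592
v 1.712 -4.849 2.623
v 2.104 -4.945 2.52
v 2.45 -4.835 2.314
v 2.64 -4.553 2.072
v 2.613 -4.189 1.871
v -3.336 -2.993 -2.245
v -2.573 -3.214 -1.845
v -4.004 -2.667 -0.795
v -2.601 -2.553 -2.006
v -3.06 -2.15 -2.308
v -3.681 -2.241 -2.573
v -4.1 -2.773 -2.646
v -4.072 -3.434 -2.484
v -3.613 -3.837 -2.183
v -2.992 -3.746 -1.918
v -1.454 2.431 -1.975
v -2.794 2.48 -1.302
v -1.66 3.54 -2.466
v -3 3.589 -1.793
v -0.72 3.191 -0.567
v -2.06 3.24 0.106
v -0.926 4.3 -1.058
v -2.266 4.349 -0.385
f 2 1 4
f 2 4 3
f 4 1 5
f 4 5 3
f 5 1 6
f 5 6 3
f 6 1 7
f 6 7 3
f 7 1 8
f 7 8 3
f 8 1 9
f 8 9 3
f 9 1 10
f 9 10 3
f 10 1 11
f 10 11 3
f 11 1 12
f 11 12 3
f 12 1 13
f 12 13 3
f 13 1 2
f 13 2 3
f 15 14 17
f 15 17 16
f 17 14 18
f 17 18 16
f 18 14 19
f 18 19 16
f 19 14 20
f 19 20 16
f 20 14 21
f 20 21 16
f 21 14 22
f 21 22 16
f 22 14 23
f 22 23 16
f 23 14 15
f 23 15 16
f 25 27 24
f 28 25 24
f 24 27 26
f 26 28 24
f 25 31 27
f 29 25 28
f 29 31 25
f 27 31 26
f 30 28 26
f 26 31 30
f 30 29 28
f 31 29 30



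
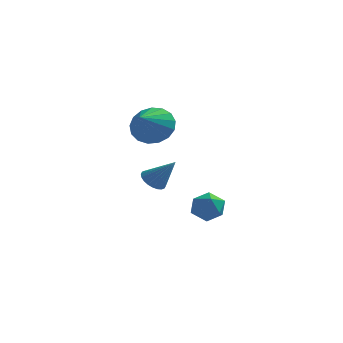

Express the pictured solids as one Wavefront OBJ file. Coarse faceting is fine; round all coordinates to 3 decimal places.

v -1.28 -3.179 3.516
v -0.551 -3.61 3.062
v -1.52 -4.501 4.384
v -0.352 -3.408 3.424
v -0.365 -3.154 3.806
v -0.588 -2.906 4.123
v -0.969 -2.72 4.3
v -1.421 -2.64 4.297
v -1.841 -2.683 4.115
v -2.132 -2.839 3.796
v -2.228 -3.074 3.413
v -2.107 -3.332 3.053
v -1.796 -3.556 2.799
v -1.367 -3.693 2.709
v -0.918 -3.713 2.804
v -1.182 -3.534 0.683
v -0.791 -3.817 0.31
v -0.258 -3.726 1.797
v -0.72 -3.591 0.289
v -0.718 -3.356 0.329
v -0.788 -3.149 0.422
v -0.918 -3 0.555
v -1.087 -2.932 0.708
v -1.272 -2.956 0.856
v -1.442 -3.069 0.979
v -1.573 -3.252 1.056
v -1.645 -3.478 1.077
v -1.646 -3.712 1.037
v -1.576 -3.92 0.944
v -1.447 -4.069 0.811
v -1.277 -4.137 0.658
v -1.093 -4.112 0.51
v -0.922 -4 0.387
v 0.391 -0.693 -2.282
v 0.796 -0.351 -1.67
v 0.364 -1.829 -1.63
v 0.769 -1.487 -1.018
v 0.005 -1.268 -1.17
v 0.021 -0.566 -1.573
v 1.139 -1.614 -1.727
v 1.155 -0.912 -2.13
v 1.258 -0.92 -1.327
v 0.557 -0.706 -0.983
v 0.603 -1.474 -2.317
v -0.098 -1.26 -1.973
f 2 1 4
f 2 4 3
f 4 1 5
f 4 5 3
f 5 1 6
f 5 6 3
f 6 1 7
f 6 7 3
f 7 1 8
f 7 8 3
f 8 1 9
f 8 9 3
f 9 1 10
f 9 10 3
f 10 1 11
f 10 11 3
f 11 1 12
f 11 12 3
f 12 1 13
f 12 13 3
f 13 1 14
f 13 14 3
f 14 1 15
f 14 15 3
f 15 1 2
f 15 2 3
f 17 16 19
f 17 19 18
f 19 16 20
f 19 20 18
f 20 16 21
f 20 21 18
f 21 16 22
f 21 22 18
f 22 16 23
f 22 23 18
f 23 16 24
f 23 24 18
f 24 16 25
f 24 25 18
f 25 16 26
f 25 26 18
f 26 16 27
f 26 27 18
f 27 16 28
f 27 28 18
f 28 16 29
f 28 29 18
f 29 16 30
f 29 30 18
f 30 16 31
f 30 31 18
f 31 16 32
f 31 32 18
f 32 16 33
f 32 33 18
f 33 16 17
f 33 17 18
f 34 45 39
f 34 39 35
f 34 35 41
f 34 41 44
f 34 44 45
f 35 39 43
f 39 45 38
f 45 44 36
f 44 41 40
f 41 35 42
f 37 43 38
f 37 38 36
f 37 36 40
f 37 40 42
f 37 42 43
f 38 43 39
f 36 38 45
f 40 36 44
f 42 40 41
f 43 42 35



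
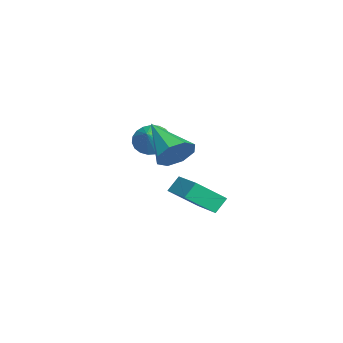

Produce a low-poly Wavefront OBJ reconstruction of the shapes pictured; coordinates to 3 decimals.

v 1.949 0.664 3.187
v 2.584 0.435 3.782
v 0.491 -0.444 4.313
v 2.266 1.022 3.949
v 1.762 1.4 3.669
v 1.368 1.347 3.107
v 1.314 0.894 2.591
v 1.632 0.306 2.424
v 2.136 -0.072 2.704
v 2.53 -0.019 3.266
v -2.875 1.734 -0.768
v -2.49 0.472 0.24
v -1.079 2.564 -0.414
v -0.694 1.302 0.593
v -2.526 1.278 -1.473
v -2.141 0.016 -0.466
v -0.73 2.108 -1.12
v -0.345 0.846 -0.112
v -3.797 -0.791 1.87
v -3.351 -0.241 1.381
v -2.903 -0.929 2.53
v -3.498 -0.023 1.624
v -3.695 0.062 1.91
v -3.911 -0.001 2.188
v -4.106 -0.2 2.412
v -4.249 -0.501 2.542
v -4.313 -0.853 2.555
v -4.288 -1.194 2.45
v -4.178 -1.465 2.245
v -4.002 -1.62 1.975
v -3.791 -1.631 1.686
v -3.581 -1.498 1.43
v -3.408 -1.242 1.249
v -3.302 -0.908 1.176
v -3.282 -0.554 1.223
f 2 1 4
f 2 4 3
f 4 1 5
f 4 5 3
f 5 1 6
f 5 6 3
f 6 1 7
f 6 7 3
f 7 1 8
f 7 8 3
f 8 1 9
f 8 9 3
f 9 1 10
f 9 10 3
f 10 1 2
f 10 2 3
f 12 14 11
f 15 12 11
f 11 14 13
f 13 15 11
f 12 18 14
f 16 12 15
f 16 18 12
f 14 18 13
f 17 15 13
f 13 18 17
f 17 16 15
f 18 16 17
f 20 19 22
f 20 22 21
f 22 19 23
f 22 23 21
f 23 19 24
f 23 24 21
f 24 19 25
f 24 25 21
f 25 19 26
f 25 26 21
f 26 19 27
f 26 27 21
f 27 19 28
f 27 28 21
f 28 19 29
f 28 29 21
f 29 19 30
f 29 30 21
f 30 19 31
f 30 31 21
f 31 19 32
f 31 32 21
f 32 19 33
f 32 33 21
f 33 19 34
f 33 34 21
f 34 19 35
f 34 35 21
f 35 19 20
f 35 20 21



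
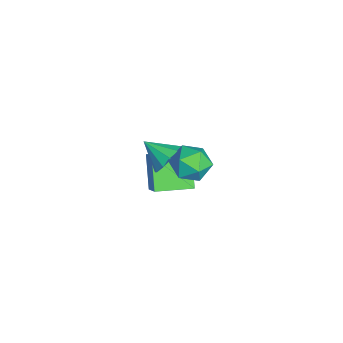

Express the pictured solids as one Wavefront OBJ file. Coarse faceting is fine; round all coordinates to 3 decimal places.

v 4.03 1.555 2.524
v 4.518 0.881 1.766
v 3.182 0.119 3.254
v 3.67 -0.555 2.496
v 4.29 -0.071 3.301
v 4.814 0.817 2.849
v 2.886 0.183 2.171
v 3.41 1.071 1.719
v 3.811 0.034 1.548
v 4.679 -0.123 2.246
v 3.021 1.123 2.774
v 3.889 0.966 3.472
v -2.036 -1.454 -3.134
v -0.938 -1.199 -2.099
v -2.339 0.606 -3.319
v -1.242 0.86 -2.284
v -0.598 -1.38 -4.676
v 0.499 -1.126 -3.641
v -0.902 0.679 -4.861
v 0.196 0.934 -3.826
v 3.14 -0.544 2.099
v 3.91 -1.124 1.919
v 2.46 -1.696 2.901
v 4.016 -0.827 2.436
v 3.788 -0.422 2.824
v 3.312 -0.063 2.935
v 2.771 0.112 2.726
v 2.371 0.036 2.278
v 2.265 -0.262 1.761
v 2.493 -0.667 1.373
v 2.969 -1.026 1.262
v 3.51 -1.2 1.471
f 1 12 6
f 1 6 2
f 1 2 8
f 1 8 11
f 1 11 12
f 2 6 10
f 6 12 5
f 12 11 3
f 11 8 7
f 8 2 9
f 4 10 5
f 4 5 3
f 4 3 7
f 4 7 9
f 4 9 10
f 5 10 6
f 3 5 12
f 7 3 11
f 9 7 8
f 10 9 2
f 14 16 13
f 17 14 13
f 13 16 15
f 15 17 13
f 14 20 16
f 18 14 17
f 18 20 14
f 16 20 15
f 19 17 15
f 15 20 19
f 19 18 17
f 20 18 19
f 22 21 24
f 22 24 23
f 24 21 25
f 24 25 23
f 25 21 26
f 25 26 23
f 26 21 27
f 26 27 23
f 27 21 28
f 27 28 23
f 28 21 29
f 28 29 23
f 29 21 30
f 29 30 23
f 30 21 31
f 30 31 23
f 31 21 32
f 31 32 23
f 32 21 22
f 32 22 23



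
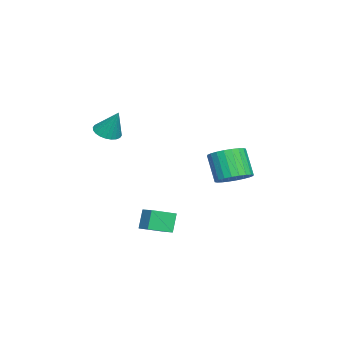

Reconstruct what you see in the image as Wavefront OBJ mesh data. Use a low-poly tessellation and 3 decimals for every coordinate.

v -1.436 1.178 -1.524
v -0.815 1.497 -1.113
v -1.403 1.06 0.115
v -2.024 0.742 -0.296
v -1.015 1.742 -1.122
v -1.603 1.305 0.106
v -1.279 1.9 -1.192
v -1.867 1.464 0.036
v -1.567 1.949 -1.313
v -2.155 1.513 -0.085
v -1.835 1.881 -1.465
v -2.423 1.444 -0.237
v -2.042 1.705 -1.627
v -2.631 1.269 -0.399
v -2.157 1.45 -1.773
v -2.746 1.013 -0.545
v -2.162 1.153 -1.881
v -2.751 0.716 -0.653
v -2.057 0.86 -1.935
v -2.645 0.423 -0.707
v -1.857 0.615 -1.926
v -2.445 0.178 -0.698
v -1.593 0.456 -1.856
v -2.181 0.02 -0.628
v -1.305 0.407 -1.735
v -1.893 -0.029 -0.507
v -1.037 0.476 -1.583
v -1.625 0.039 -0.355
v -0.829 0.651 -1.421
v -1.418 0.215 -0.193
v -0.714 0.907 -1.275
v -1.303 0.47 -0.047
v -0.709 1.204 -1.167
v -1.298 0.767 0.061
v -0.088 -1.451 -4.187
v -0.498 -1.38 -3.299
v 0.499 -0.943 -3.956
v 0.09 -0.872 -3.069
v 0.53 -2.328 -3.831
v 0.121 -2.257 -2.944
v 1.118 -1.82 -3.601
v 0.708 -1.749 -2.713
v 0.587 -3.562 1.41
v 1.068 -3.29 1.151
v 0.893 -3.018 2.55
v 0.899 -3.126 1.118
v 0.682 -3.028 1.13
v 0.451 -3.012 1.184
v 0.24 -3.079 1.273
v 0.083 -3.22 1.382
v 0.002 -3.412 1.496
v 0.01 -3.628 1.596
v 0.106 -3.833 1.669
v 0.275 -3.998 1.701
v 0.492 -4.095 1.69
v 0.723 -4.112 1.636
v 0.933 -4.045 1.547
v 1.091 -3.904 1.438
v 1.172 -3.711 1.324
v 1.164 -3.496 1.223
f 2 1 5
f 2 5 3
f 3 5 6
f 3 6 4
f 5 1 7
f 5 7 6
f 6 7 8
f 6 8 4
f 7 1 9
f 7 9 8
f 8 9 10
f 8 10 4
f 9 1 11
f 9 11 10
f 10 11 12
f 10 12 4
f 11 1 13
f 11 13 12
f 12 13 14
f 12 14 4
f 13 1 15
f 13 15 14
f 14 15 16
f 14 16 4
f 15 1 17
f 15 17 16
f 16 17 18
f 16 18 4
f 17 1 19
f 17 19 18
f 18 19 20
f 18 20 4
f 19 1 21
f 19 21 20
f 20 21 22
f 20 22 4
f 21 1 23
f 21 23 22
f 22 23 24
f 22 24 4
f 23 1 25
f 23 25 24
f 24 25 26
f 24 26 4
f 25 1 27
f 25 27 26
f 26 27 28
f 26 28 4
f 27 1 29
f 27 29 28
f 28 29 30
f 28 30 4
f 29 1 31
f 29 31 30
f 30 31 32
f 30 32 4
f 31 1 33
f 31 33 32
f 32 33 34
f 32 34 4
f 33 1 2
f 33 2 34
f 34 2 3
f 34 3 4
f 36 38 35
f 39 36 35
f 35 38 37
f 37 39 35
f 36 42 38
f 40 36 39
f 40 42 36
f 38 42 37
f 41 39 37
f 37 42 41
f 41 40 39
f 42 40 41
f 44 43 46
f 44 46 45
f 46 43 47
f 46 47 45
f 47 43 48
f 47 48 45
f 48 43 49
f 48 49 45
f 49 43 50
f 49 50 45
f 50 43 51
f 50 51 45
f 51 43 52
f 51 52 45
f 52 43 53
f 52 53 45
f 53 43 54
f 53 54 45
f 54 43 55
f 54 55 45
f 55 43 56
f 55 56 45
f 56 43 57
f 56 57 45
f 57 43 58
f 57 58 45
f 58 43 59
f 58 59 45
f 59 43 60
f 59 60 45
f 60 43 44
f 60 44 45



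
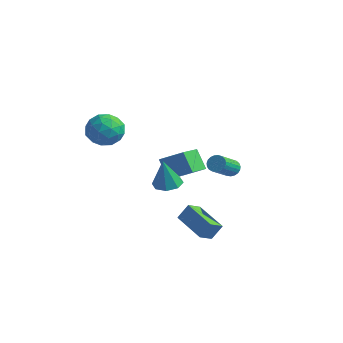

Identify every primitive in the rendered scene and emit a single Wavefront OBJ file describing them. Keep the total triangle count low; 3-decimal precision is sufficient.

v -2.604 1.908 -2.189
v -1.808 0.108 -1.581
v -1.459 2.654 -1.48
v -0.663 0.854 -0.872
v -1.797 1.846 -3.428
v -1.001 0.046 -2.82
v -0.652 2.592 -2.719
v 0.144 0.792 -2.111
v 2.445 -3.166 -0.758
v 3.272 -3.215 -0.812
v 2.535 -3.594 1.018
v 3.073 -2.631 -0.661
v 2.506 -2.36 -0.567
v 1.903 -2.561 -0.585
v 1.618 -3.116 -0.704
v 1.817 -3.7 -0.856
v 2.384 -3.971 -0.95
v 2.987 -3.77 -0.932
v -4.519 -2.4 0.922
v -3.873 -1.805 0.137
v -2.927 -2.995 1.783
v -2.281 -2.4 0.998
v -2.927 -1.817 1.791
v -3.912 -1.45 1.259
v -2.888 -3.35 0.661
v -3.873 -2.983 0.129
v -2.865 -2.393 -0.024
v -2.889 -1.445 0.675
v -3.911 -3.355 1.245
v -3.935 -2.407 1.944
v -4.336 -2.051 0.454
v -2.464 -2.749 1.466
v -2.844 -2.407 1.932
v -2.464 -2.057 1.471
v -4.359 -1.842 1.113
v -3.979 -1.492 0.652
v -3.423 -1.499 1.624
v -2.821 -3.308 1.268
v -2.441 -2.958 0.807
v -4.336 -2.743 0.449
v -3.956 -2.393 -0.012
v -3.377 -3.301 0.296
v -3.364 -2.046 -0.102
v -2.428 -2.396 0.404
v -2.785 -2.954 0.206
v -3.363 -2.738 -0.107
v -3.378 -1.489 0.309
v -2.442 -1.838 0.815
v -2.822 -1.496 1.281
v -3.401 -1.28 0.968
v -2.785 -1.834 0.214
v -4.358 -2.962 1.105
v -3.422 -3.311 1.611
v -3.399 -3.52 0.952
v -3.978 -3.304 0.639
v -4.372 -2.404 1.516
v -3.436 -2.754 2.022
v -3.437 -2.062 2.027
v -4.015 -1.846 1.714
v -4.015 -2.966 1.706
v 0.878 3.018 -2.257
v 1.133 2.767 -2.726
v 1.457 1.311 -1.773
v 1.202 1.562 -1.303
v 1.323 2.879 -2.619
v 1.647 1.424 -1.666
v 1.436 3.016 -2.449
v 1.76 1.56 -1.496
v 1.452 3.152 -2.246
v 1.776 1.697 -1.293
v 1.37 3.266 -2.045
v 1.694 1.81 -1.092
v 1.202 3.336 -1.881
v 1.526 1.881 -0.927
v 0.978 3.352 -1.781
v 1.302 1.896 -0.827
v 0.737 3.31 -1.764
v 1.061 1.854 -0.81
v 0.521 3.217 -1.832
v 0.845 1.761 -0.878
v 0.366 3.09 -1.973
v 0.69 1.634 -1.02
v 0.299 2.95 -2.164
v 0.623 1.494 -1.21
v 0.333 2.822 -2.37
v 0.657 1.367 -1.417
v 0.461 2.728 -2.557
v 0.785 1.273 -1.604
v 0.661 2.684 -2.692
v 0.985 1.229 -1.739
v 0.899 2.698 -2.752
v 1.223 1.242 -1.799
v 4.219 -2.537 -4.332
v 2.222 -2.263 -3.743
v 4.207 -1.666 -4.78
v 2.21 -1.391 -4.191
v 4.55 -2.069 -3.429
v 2.553 -1.794 -2.84
v 4.538 -1.197 -3.877
v 2.541 -0.923 -3.288
f 2 4 1
f 5 2 1
f 1 4 3
f 3 5 1
f 2 8 4
f 6 2 5
f 6 8 2
f 4 8 3
f 7 5 3
f 3 8 7
f 7 6 5
f 8 6 7
f 10 9 12
f 10 12 11
f 12 9 13
f 12 13 11
f 13 9 14
f 13 14 11
f 14 9 15
f 14 15 11
f 15 9 16
f 15 16 11
f 16 9 17
f 16 17 11
f 17 9 18
f 17 18 11
f 18 9 10
f 18 10 11
f 19 56 35
f 56 30 59
f 35 59 24
f 56 59 35
f 19 35 31
f 35 24 36
f 31 36 20
f 35 36 31
f 19 31 40
f 31 20 41
f 40 41 26
f 31 41 40
f 19 40 52
f 40 26 55
f 52 55 29
f 40 55 52
f 19 52 56
f 52 29 60
f 56 60 30
f 52 60 56
f 20 36 47
f 36 24 50
f 47 50 28
f 36 50 47
f 24 59 37
f 59 30 58
f 37 58 23
f 59 58 37
f 30 60 57
f 60 29 53
f 57 53 21
f 60 53 57
f 29 55 54
f 55 26 42
f 54 42 25
f 55 42 54
f 26 41 46
f 41 20 43
f 46 43 27
f 41 43 46
f 22 48 34
f 48 28 49
f 34 49 23
f 48 49 34
f 22 34 32
f 34 23 33
f 32 33 21
f 34 33 32
f 22 32 39
f 32 21 38
f 39 38 25
f 32 38 39
f 22 39 44
f 39 25 45
f 44 45 27
f 39 45 44
f 22 44 48
f 44 27 51
f 48 51 28
f 44 51 48
f 23 49 37
f 49 28 50
f 37 50 24
f 49 50 37
f 21 33 57
f 33 23 58
f 57 58 30
f 33 58 57
f 25 38 54
f 38 21 53
f 54 53 29
f 38 53 54
f 27 45 46
f 45 25 42
f 46 42 26
f 45 42 46
f 28 51 47
f 51 27 43
f 47 43 20
f 51 43 47
f 62 61 65
f 62 65 63
f 63 65 66
f 63 66 64
f 65 61 67
f 65 67 66
f 66 67 68
f 66 68 64
f 67 61 69
f 67 69 68
f 68 69 70
f 68 70 64
f 69 61 71
f 69 71 70
f 70 71 72
f 70 72 64
f 71 61 73
f 71 73 72
f 72 73 74
f 72 74 64
f 73 61 75
f 73 75 74
f 74 75 76
f 74 76 64
f 75 61 77
f 75 77 76
f 76 77 78
f 76 78 64
f 77 61 79
f 77 79 78
f 78 79 80
f 78 80 64
f 79 61 81
f 79 81 80
f 80 81 82
f 80 82 64
f 81 61 83
f 81 83 82
f 82 83 84
f 82 84 64
f 83 61 85
f 83 85 84
f 84 85 86
f 84 86 64
f 85 61 87
f 85 87 86
f 86 87 88
f 86 88 64
f 87 61 89
f 87 89 88
f 88 89 90
f 88 90 64
f 89 61 91
f 89 91 90
f 90 91 92
f 90 92 64
f 91 61 62
f 91 62 92
f 92 62 63
f 92 63 64
f 94 96 93
f 97 94 93
f 93 96 95
f 95 97 93
f 94 100 96
f 98 94 97
f 98 100 94
f 96 100 95
f 99 97 95
f 95 100 99
f 99 98 97
f 100 98 99



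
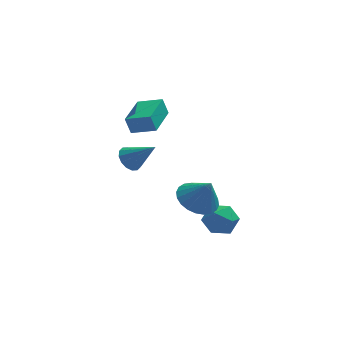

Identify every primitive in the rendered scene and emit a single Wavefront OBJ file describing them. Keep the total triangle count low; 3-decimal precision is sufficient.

v -1.162 -0.613 2.391
v -0.642 -0.358 1.981
v -0.038 -1.107 3.509
v -0.737 -0.078 2.2
v -0.946 0.058 2.47
v -1.212 0.014 2.719
v -1.466 -0.197 2.88
v -1.638 -0.521 2.91
v -1.682 -0.869 2.801
v -1.587 -1.149 2.583
v -1.379 -1.285 2.313
v -1.112 -1.241 2.064
v -0.859 -1.029 1.902
v -0.687 -0.706 1.872
v -0.918 2.51 1.881
v -1.186 2.654 2.77
v -0.202 4.312 1.806
v -0.47 4.456 2.695
v 0.25 2.064 2.305
v -0.018 2.208 3.194
v 0.966 3.866 2.23
v 0.698 4.01 3.119
v 2.472 -1.286 -0.612
v 3.226 -1.035 -1.126
v 2.514 -2.685 -1.234
v 3.268 -2.434 -1.748
v 3.346 -2.528 -0.81
v 3.32 -1.664 -0.426
v 2.42 -2.056 -1.934
v 2.394 -1.192 -1.55
v 3.193 -1.511 -1.944
v 3.766 -1.803 -1.249
v 1.974 -1.917 -1.111
v 2.547 -2.209 -0.416
v 1.766 -2.312 0.739
v 2.313 -1.403 0.736
v 2.334 -2.648 2.041
v 1.962 -1.285 0.919
v 1.58 -1.324 1.075
v 1.228 -1.512 1.18
v 0.957 -1.823 1.218
v 0.809 -2.207 1.183
v 0.807 -2.608 1.08
v 0.952 -2.964 0.925
v 1.22 -3.22 0.742
v 1.571 -3.338 0.558
v 1.952 -3.299 0.402
v 2.305 -3.111 0.297
v 2.576 -2.8 0.26
v 2.723 -2.416 0.295
v 2.725 -2.015 0.398
v 2.581 -1.66 0.553
f 2 1 4
f 2 4 3
f 4 1 5
f 4 5 3
f 5 1 6
f 5 6 3
f 6 1 7
f 6 7 3
f 7 1 8
f 7 8 3
f 8 1 9
f 8 9 3
f 9 1 10
f 9 10 3
f 10 1 11
f 10 11 3
f 11 1 12
f 11 12 3
f 12 1 13
f 12 13 3
f 13 1 14
f 13 14 3
f 14 1 2
f 14 2 3
f 16 18 15
f 19 16 15
f 15 18 17
f 17 19 15
f 16 22 18
f 20 16 19
f 20 22 16
f 18 22 17
f 21 19 17
f 17 22 21
f 21 20 19
f 22 20 21
f 23 34 28
f 23 28 24
f 23 24 30
f 23 30 33
f 23 33 34
f 24 28 32
f 28 34 27
f 34 33 25
f 33 30 29
f 30 24 31
f 26 32 27
f 26 27 25
f 26 25 29
f 26 29 31
f 26 31 32
f 27 32 28
f 25 27 34
f 29 25 33
f 31 29 30
f 32 31 24
f 36 35 38
f 36 38 37
f 38 35 39
f 38 39 37
f 39 35 40
f 39 40 37
f 40 35 41
f 40 41 37
f 41 35 42
f 41 42 37
f 42 35 43
f 42 43 37
f 43 35 44
f 43 44 37
f 44 35 45
f 44 45 37
f 45 35 46
f 45 46 37
f 46 35 47
f 46 47 37
f 47 35 48
f 47 48 37
f 48 35 49
f 48 49 37
f 49 35 50
f 49 50 37
f 50 35 51
f 50 51 37
f 51 35 52
f 51 52 37
f 52 35 36
f 52 36 37



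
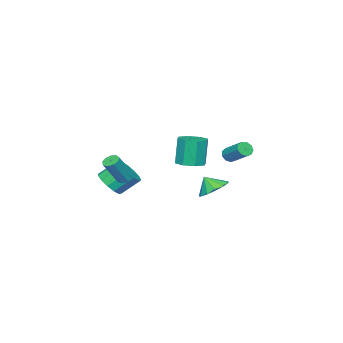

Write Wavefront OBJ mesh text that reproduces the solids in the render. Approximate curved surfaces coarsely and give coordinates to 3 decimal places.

v -0.558 3.068 2.177
v -0.066 3.095 1.91
v 0.349 4.46 2.816
v -0.142 4.432 3.083
v -0.329 3.3 1.722
v 0.086 4.665 2.628
v -0.699 3.396 1.746
v -0.284 4.761 2.652
v -1.003 3.339 1.973
v -0.587 4.704 2.879
v -1.098 3.154 2.295
v -0.683 4.519 3.2
v -0.941 2.929 2.561
v -0.525 4.294 3.467
v -0.604 2.769 2.648
v -0.188 4.134 3.554
v -0.246 2.748 2.515
v 0.17 4.113 3.421
v -0.033 2.877 2.223
v 0.382 4.242 3.129
v -1.953 1.046 -1.553
v -0.9 1.283 -1.58
v -1.787 0.414 -0.607
v -1.164 1.716 -1.244
v -1.679 1.936 -1.007
v -2.281 1.874 -0.942
v -2.779 1.549 -1.072
v -3.015 1.064 -1.354
v -2.913 0.574 -1.7
v -2.507 0.233 -1.999
v -1.925 0.151 -2.156
v -1.352 0.352 -2.122
v -0.97 0.774 -1.907
v 1.319 -4.411 -1.291
v 1.88 -4.848 -0.504
v 1.082 -3.926 0.577
v 0.521 -3.489 -0.209
v 2.188 -4.37 -0.685
v 1.39 -3.447 0.396
v 2.22 -3.904 -1.058
v 1.422 -2.982 0.023
v 1.967 -3.6 -1.505
v 1.169 -2.677 -0.424
v 1.507 -3.553 -1.884
v 0.709 -2.631 -0.803
v 0.988 -3.779 -2.074
v 0.19 -2.856 -0.993
v 0.574 -4.205 -2.016
v -0.224 -3.283 -0.935
v 0.397 -4.697 -1.727
v -0.401 -3.775 -0.646
v 0.512 -5.098 -1.3
v -0.286 -4.176 -0.219
v 0.883 -5.281 -0.87
v 0.085 -4.359 0.211
v 1.393 -5.188 -0.573
v 0.595 -4.265 0.508
v 1.867 -2.784 -0.212
v 2.274 -3.044 -0.516
v 3.319 -3.356 1.149
v 2.913 -3.096 1.452
v 2.349 -2.663 -0.492
v 3.394 -2.975 1.173
v 2.199 -2.338 -0.337
v 3.244 -2.65 1.328
v 1.894 -2.222 -0.124
v 2.939 -2.534 1.541
v 1.577 -2.369 0.048
v 2.622 -2.681 1.713
v 1.395 -2.71 0.098
v 2.44 -3.022 1.763
v 1.435 -3.086 0.003
v 2.48 -3.398 1.667
v 1.677 -3.321 -0.193
v 2.722 -3.633 1.471
v 2.008 -3.304 -0.398
v 3.053 -3.616 1.267
v -1.572 -0.434 0.41
v -0.622 -0.328 0.576
v -0.959 -0.38 2.536
v -1.908 -0.486 2.37
v -0.977 0.322 0.532
v -1.314 0.271 2.492
v -1.68 0.53 0.416
v -2.017 0.478 2.377
v -2.32 0.172 0.297
v -2.657 0.121 2.258
v -2.521 -0.54 0.244
v -2.858 -0.592 2.204
v -2.166 -1.191 0.288
v -2.503 -1.242 2.248
v -1.463 -1.398 0.403
v -1.8 -1.45 2.364
v -0.823 -1.041 0.522
v -1.16 -1.092 2.483
f 2 1 5
f 2 5 3
f 3 5 6
f 3 6 4
f 5 1 7
f 5 7 6
f 6 7 8
f 6 8 4
f 7 1 9
f 7 9 8
f 8 9 10
f 8 10 4
f 9 1 11
f 9 11 10
f 10 11 12
f 10 12 4
f 11 1 13
f 11 13 12
f 12 13 14
f 12 14 4
f 13 1 15
f 13 15 14
f 14 15 16
f 14 16 4
f 15 1 17
f 15 17 16
f 16 17 18
f 16 18 4
f 17 1 19
f 17 19 18
f 18 19 20
f 18 20 4
f 19 1 2
f 19 2 20
f 20 2 3
f 20 3 4
f 22 21 24
f 22 24 23
f 24 21 25
f 24 25 23
f 25 21 26
f 25 26 23
f 26 21 27
f 26 27 23
f 27 21 28
f 27 28 23
f 28 21 29
f 28 29 23
f 29 21 30
f 29 30 23
f 30 21 31
f 30 31 23
f 31 21 32
f 31 32 23
f 32 21 33
f 32 33 23
f 33 21 22
f 33 22 23
f 35 34 38
f 35 38 36
f 36 38 39
f 36 39 37
f 38 34 40
f 38 40 39
f 39 40 41
f 39 41 37
f 40 34 42
f 40 42 41
f 41 42 43
f 41 43 37
f 42 34 44
f 42 44 43
f 43 44 45
f 43 45 37
f 44 34 46
f 44 46 45
f 45 46 47
f 45 47 37
f 46 34 48
f 46 48 47
f 47 48 49
f 47 49 37
f 48 34 50
f 48 50 49
f 49 50 51
f 49 51 37
f 50 34 52
f 50 52 51
f 51 52 53
f 51 53 37
f 52 34 54
f 52 54 53
f 53 54 55
f 53 55 37
f 54 34 56
f 54 56 55
f 55 56 57
f 55 57 37
f 56 34 35
f 56 35 57
f 57 35 36
f 57 36 37
f 59 58 62
f 59 62 60
f 60 62 63
f 60 63 61
f 62 58 64
f 62 64 63
f 63 64 65
f 63 65 61
f 64 58 66
f 64 66 65
f 65 66 67
f 65 67 61
f 66 58 68
f 66 68 67
f 67 68 69
f 67 69 61
f 68 58 70
f 68 70 69
f 69 70 71
f 69 71 61
f 70 58 72
f 70 72 71
f 71 72 73
f 71 73 61
f 72 58 74
f 72 74 73
f 73 74 75
f 73 75 61
f 74 58 76
f 74 76 75
f 75 76 77
f 75 77 61
f 76 58 59
f 76 59 77
f 77 59 60
f 77 60 61
f 79 78 82
f 79 82 80
f 80 82 83
f 80 83 81
f 82 78 84
f 82 84 83
f 83 84 85
f 83 85 81
f 84 78 86
f 84 86 85
f 85 86 87
f 85 87 81
f 86 78 88
f 86 88 87
f 87 88 89
f 87 89 81
f 88 78 90
f 88 90 89
f 89 90 91
f 89 91 81
f 90 78 92
f 90 92 91
f 91 92 93
f 91 93 81
f 92 78 94
f 92 94 93
f 93 94 95
f 93 95 81
f 94 78 79
f 94 79 95
f 95 79 80
f 95 80 81

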